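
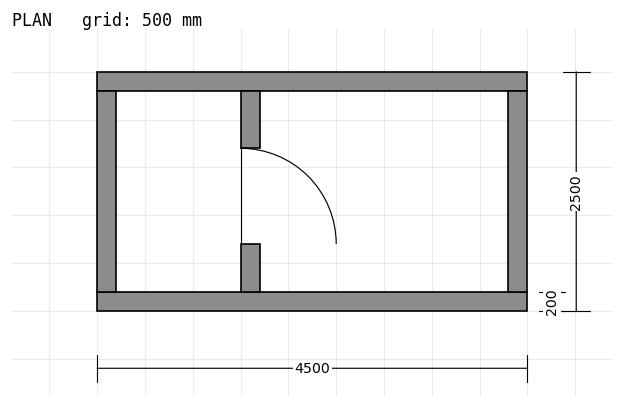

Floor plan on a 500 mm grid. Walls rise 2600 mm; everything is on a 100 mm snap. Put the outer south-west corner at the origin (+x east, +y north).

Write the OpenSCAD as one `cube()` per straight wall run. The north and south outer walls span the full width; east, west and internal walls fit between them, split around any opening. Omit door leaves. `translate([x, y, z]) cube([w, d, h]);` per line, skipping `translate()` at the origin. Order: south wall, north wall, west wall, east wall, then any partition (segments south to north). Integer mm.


cube([4500, 200, 2600]);
translate([0, 2300, 0]) cube([4500, 200, 2600]);
translate([0, 200, 0]) cube([200, 2100, 2600]);
translate([4300, 200, 0]) cube([200, 2100, 2600]);
translate([1500, 200, 0]) cube([200, 500, 2600]);
translate([1500, 1700, 0]) cube([200, 600, 2600]);


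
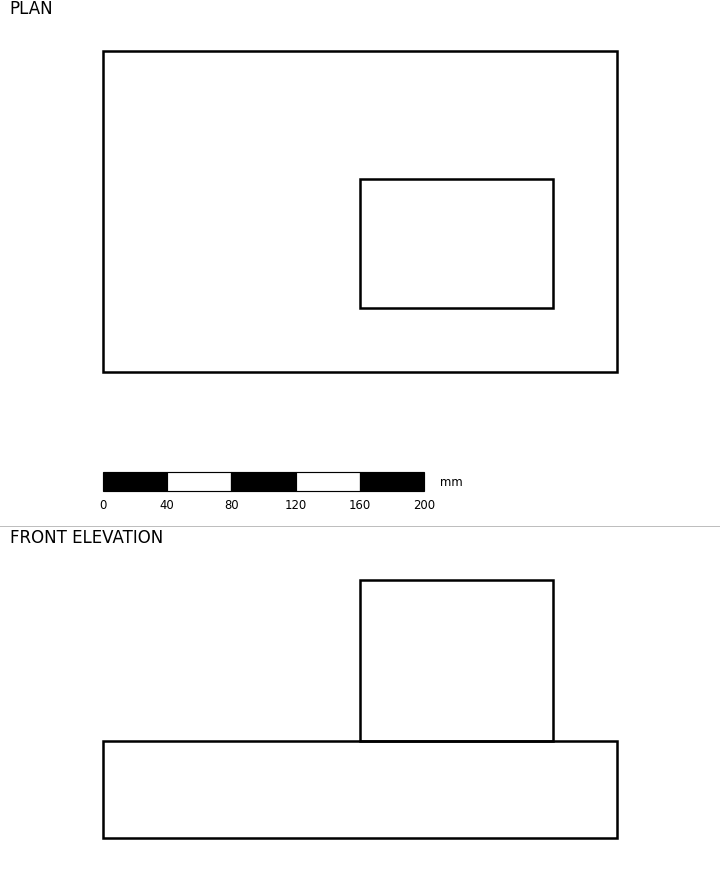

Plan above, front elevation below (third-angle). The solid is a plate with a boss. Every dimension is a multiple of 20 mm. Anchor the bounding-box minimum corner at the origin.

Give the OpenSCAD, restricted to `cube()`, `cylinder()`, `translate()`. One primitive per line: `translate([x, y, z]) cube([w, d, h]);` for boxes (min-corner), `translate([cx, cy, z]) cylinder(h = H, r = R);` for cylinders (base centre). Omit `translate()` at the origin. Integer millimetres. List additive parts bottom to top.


cube([320, 200, 60]);
translate([160, 40, 60]) cube([120, 80, 100]);


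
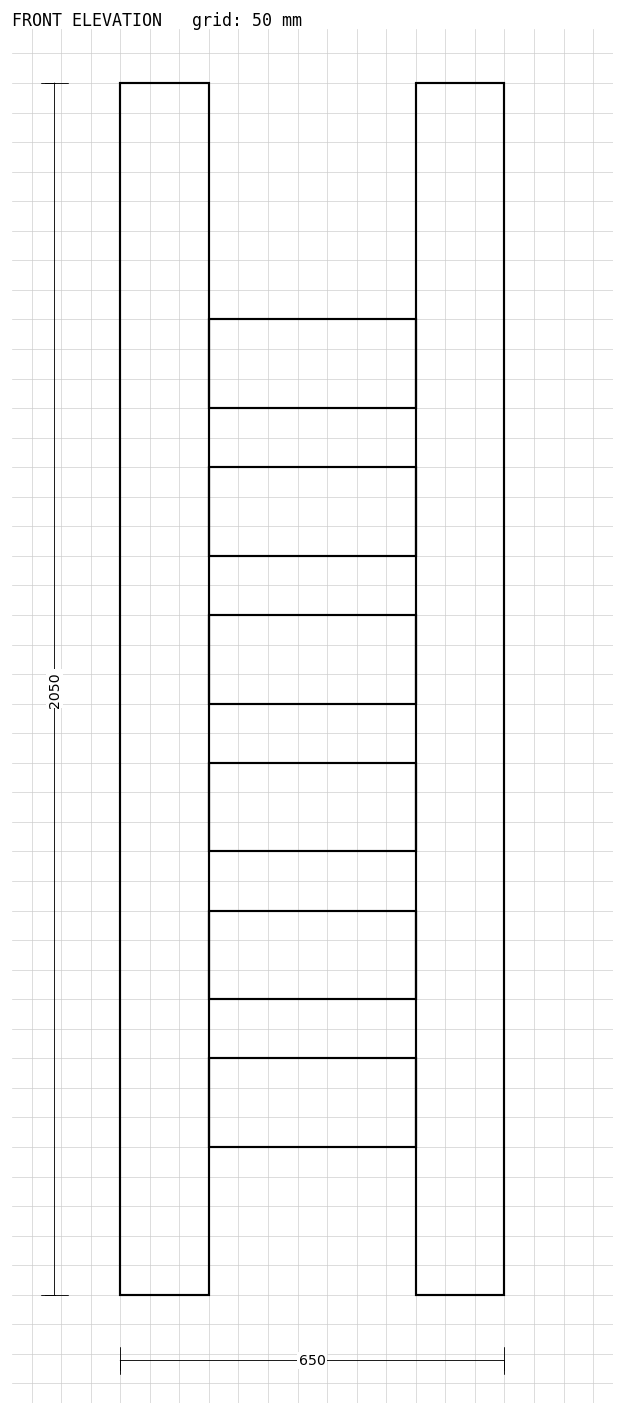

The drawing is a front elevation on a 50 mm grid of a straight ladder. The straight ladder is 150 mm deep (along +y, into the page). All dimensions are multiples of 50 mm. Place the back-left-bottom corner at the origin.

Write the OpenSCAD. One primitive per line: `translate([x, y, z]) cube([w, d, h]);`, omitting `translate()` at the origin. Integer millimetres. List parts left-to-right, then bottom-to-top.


cube([150, 150, 2050]);
translate([150, 0, 250]) cube([350, 150, 150]);
translate([150, 0, 500]) cube([350, 150, 150]);
translate([150, 0, 750]) cube([350, 150, 150]);
translate([150, 0, 1000]) cube([350, 150, 150]);
translate([150, 0, 1250]) cube([350, 150, 150]);
translate([150, 0, 1500]) cube([350, 150, 150]);
translate([500, 0, 0]) cube([150, 150, 2050]);


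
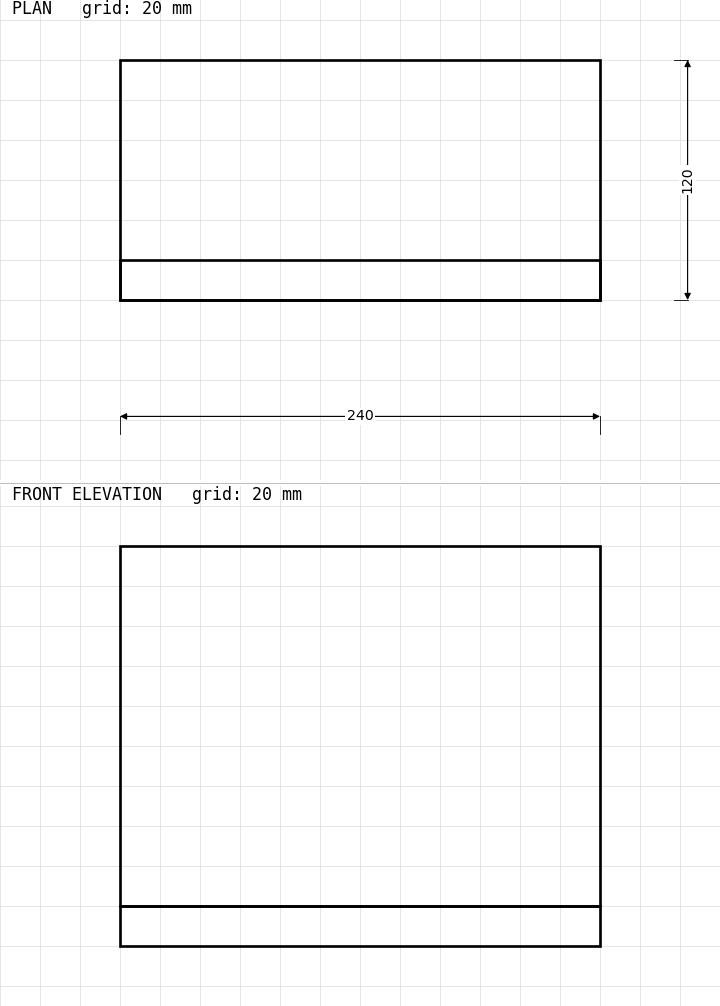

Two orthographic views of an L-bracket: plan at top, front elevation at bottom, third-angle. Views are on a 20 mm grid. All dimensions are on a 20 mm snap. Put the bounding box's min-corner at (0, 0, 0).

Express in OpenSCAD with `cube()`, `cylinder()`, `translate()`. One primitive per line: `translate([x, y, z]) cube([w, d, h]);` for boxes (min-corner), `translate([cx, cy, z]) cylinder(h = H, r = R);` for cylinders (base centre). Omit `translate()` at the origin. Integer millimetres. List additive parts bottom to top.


cube([240, 120, 20]);
translate([0, 0, 20]) cube([240, 20, 180]);


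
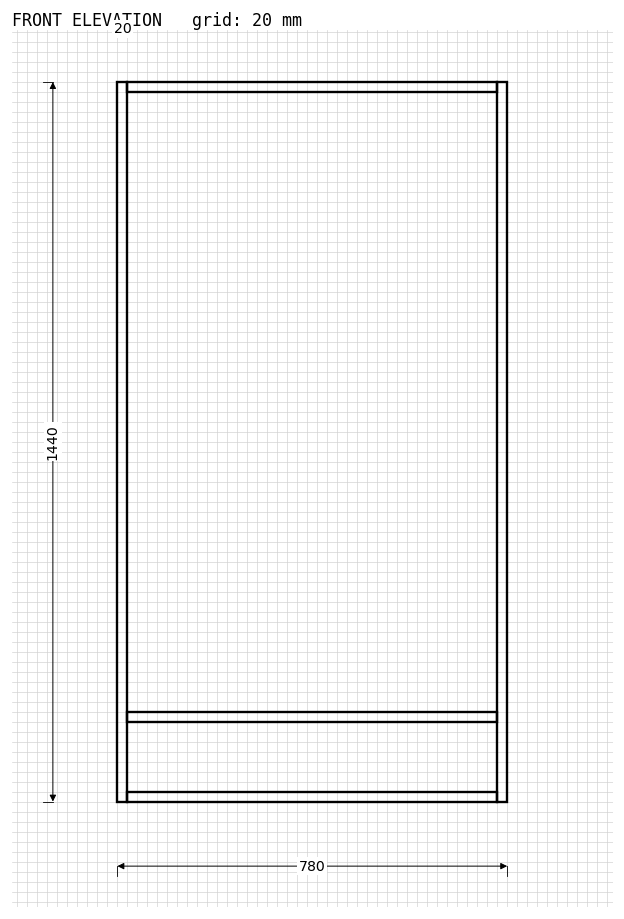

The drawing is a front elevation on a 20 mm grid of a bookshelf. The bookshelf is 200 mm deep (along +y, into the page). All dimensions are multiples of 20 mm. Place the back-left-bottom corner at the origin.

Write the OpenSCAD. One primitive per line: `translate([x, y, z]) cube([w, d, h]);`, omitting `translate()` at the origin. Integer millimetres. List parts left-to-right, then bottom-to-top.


cube([20, 200, 1440]);
translate([20, 0, 0]) cube([740, 200, 20]);
translate([20, 0, 160]) cube([740, 200, 20]);
translate([20, 0, 1420]) cube([740, 200, 20]);
translate([760, 0, 0]) cube([20, 200, 1440]);


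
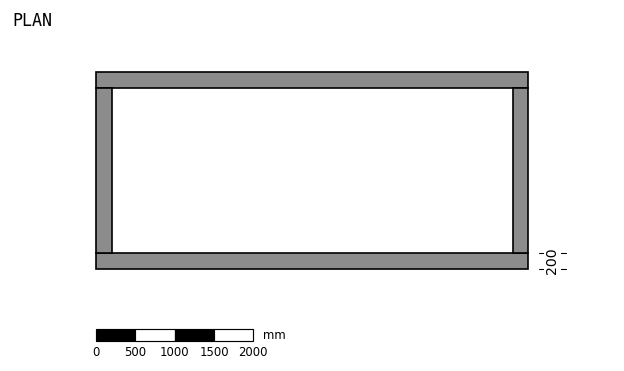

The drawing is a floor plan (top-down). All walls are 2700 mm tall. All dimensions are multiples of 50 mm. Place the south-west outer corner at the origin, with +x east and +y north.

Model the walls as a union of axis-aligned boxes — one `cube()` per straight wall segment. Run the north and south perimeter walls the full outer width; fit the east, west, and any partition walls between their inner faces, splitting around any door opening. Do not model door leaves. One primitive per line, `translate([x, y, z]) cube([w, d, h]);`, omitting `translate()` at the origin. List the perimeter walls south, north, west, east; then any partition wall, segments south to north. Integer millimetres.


cube([5500, 200, 2700]);
translate([0, 2300, 0]) cube([5500, 200, 2700]);
translate([0, 200, 0]) cube([200, 2100, 2700]);
translate([5300, 200, 0]) cube([200, 2100, 2700]);


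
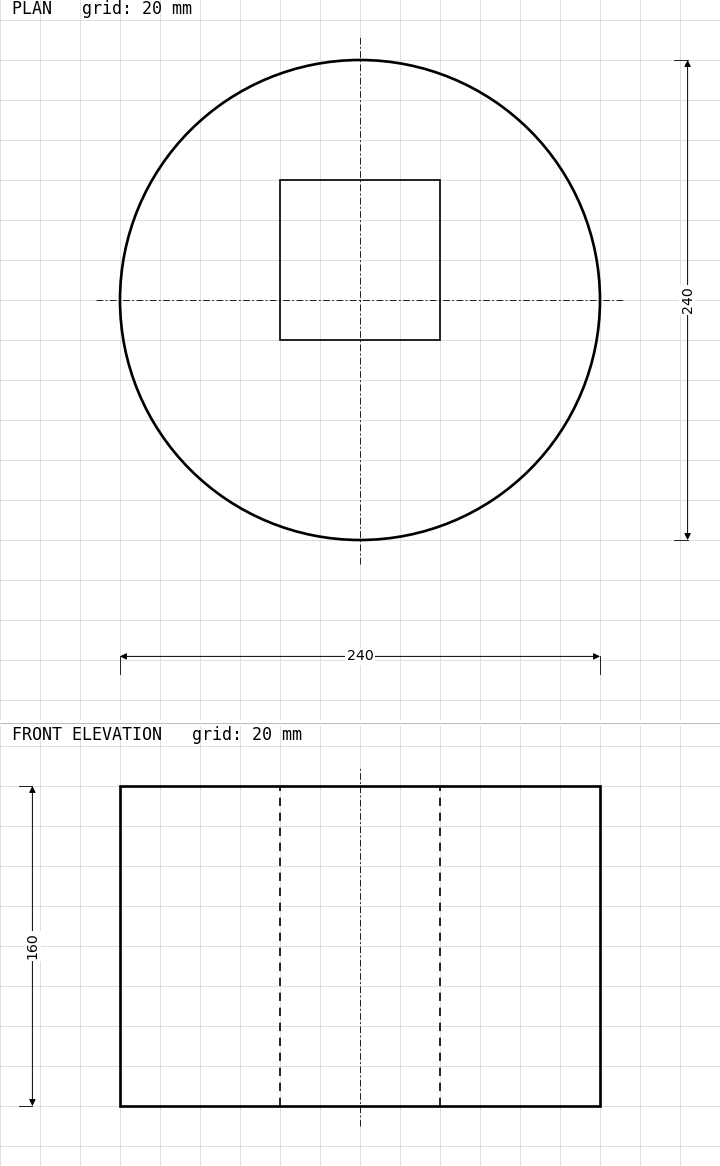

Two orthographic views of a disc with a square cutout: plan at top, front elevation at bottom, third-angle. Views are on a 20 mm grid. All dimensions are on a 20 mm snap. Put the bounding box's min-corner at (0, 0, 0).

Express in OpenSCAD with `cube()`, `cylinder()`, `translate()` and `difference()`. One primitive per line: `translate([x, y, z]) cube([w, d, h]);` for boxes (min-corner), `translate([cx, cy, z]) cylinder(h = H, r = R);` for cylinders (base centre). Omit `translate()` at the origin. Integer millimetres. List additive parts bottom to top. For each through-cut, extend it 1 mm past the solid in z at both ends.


difference() {
  translate([120, 120, 0]) cylinder(h = 160, r = 120);
  translate([80, 100, -1]) cube([80, 80, 162]);
}


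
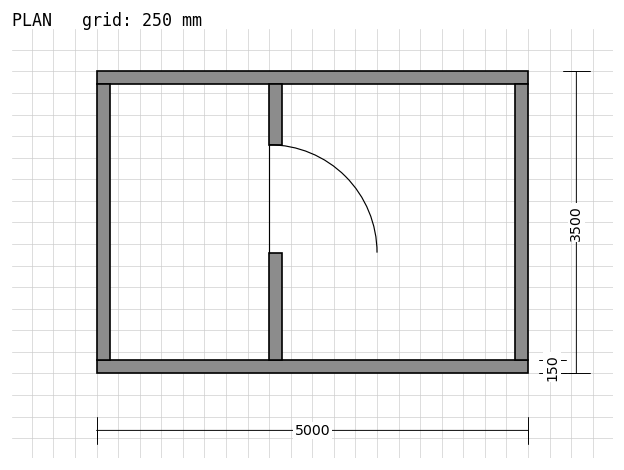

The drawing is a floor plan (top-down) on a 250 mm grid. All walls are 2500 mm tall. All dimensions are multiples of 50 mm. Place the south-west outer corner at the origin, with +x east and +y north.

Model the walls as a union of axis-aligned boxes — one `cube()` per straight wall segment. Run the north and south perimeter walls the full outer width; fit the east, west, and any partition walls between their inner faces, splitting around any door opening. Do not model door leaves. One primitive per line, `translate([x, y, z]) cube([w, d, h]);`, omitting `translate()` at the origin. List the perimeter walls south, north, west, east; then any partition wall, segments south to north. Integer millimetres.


cube([5000, 150, 2500]);
translate([0, 3350, 0]) cube([5000, 150, 2500]);
translate([0, 150, 0]) cube([150, 3200, 2500]);
translate([4850, 150, 0]) cube([150, 3200, 2500]);
translate([2000, 150, 0]) cube([150, 1250, 2500]);
translate([2000, 2650, 0]) cube([150, 700, 2500]);


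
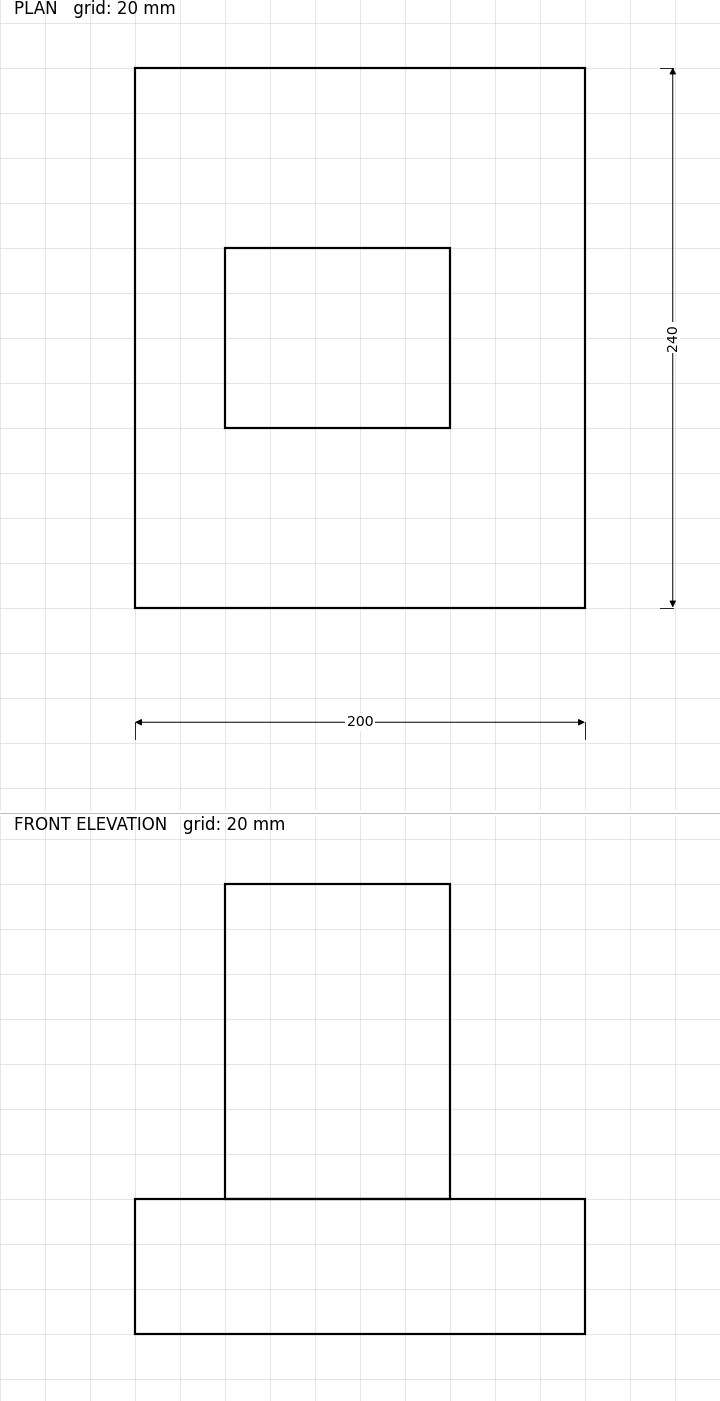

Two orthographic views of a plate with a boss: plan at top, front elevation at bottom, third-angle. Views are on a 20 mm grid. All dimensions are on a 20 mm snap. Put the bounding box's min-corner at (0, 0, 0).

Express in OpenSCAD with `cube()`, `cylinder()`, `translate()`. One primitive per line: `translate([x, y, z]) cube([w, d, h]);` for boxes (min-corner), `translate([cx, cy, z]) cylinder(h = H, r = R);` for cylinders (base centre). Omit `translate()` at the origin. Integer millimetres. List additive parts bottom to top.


cube([200, 240, 60]);
translate([40, 80, 60]) cube([100, 80, 140]);


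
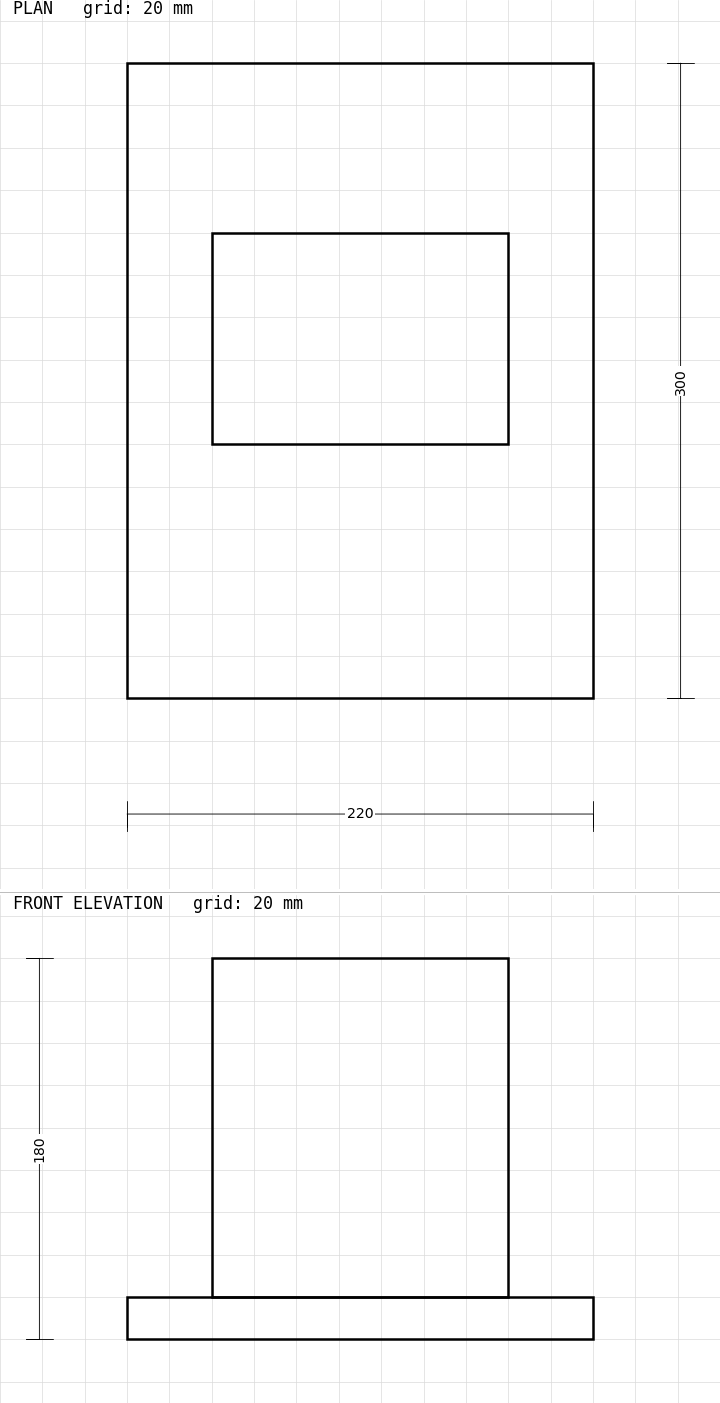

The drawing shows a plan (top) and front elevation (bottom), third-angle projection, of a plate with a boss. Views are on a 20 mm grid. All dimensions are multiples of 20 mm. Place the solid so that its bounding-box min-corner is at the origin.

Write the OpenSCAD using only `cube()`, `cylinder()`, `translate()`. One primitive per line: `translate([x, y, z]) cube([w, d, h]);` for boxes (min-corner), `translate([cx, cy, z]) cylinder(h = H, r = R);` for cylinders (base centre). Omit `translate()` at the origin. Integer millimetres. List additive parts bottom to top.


cube([220, 300, 20]);
translate([40, 120, 20]) cube([140, 100, 160]);


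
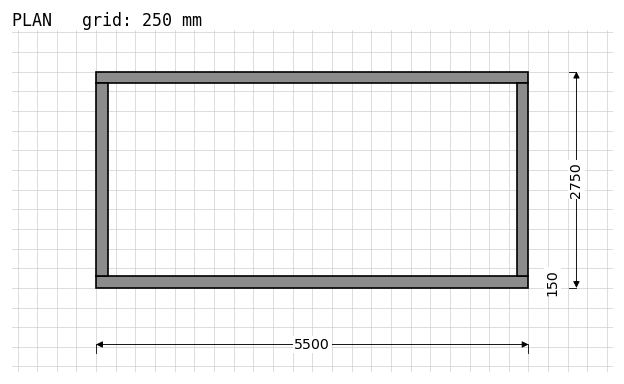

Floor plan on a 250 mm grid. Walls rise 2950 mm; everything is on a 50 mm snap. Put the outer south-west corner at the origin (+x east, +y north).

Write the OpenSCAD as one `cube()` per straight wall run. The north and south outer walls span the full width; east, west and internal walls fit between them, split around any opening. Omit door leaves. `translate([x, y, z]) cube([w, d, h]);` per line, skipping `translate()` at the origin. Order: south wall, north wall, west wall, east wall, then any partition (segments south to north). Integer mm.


cube([5500, 150, 2950]);
translate([0, 2600, 0]) cube([5500, 150, 2950]);
translate([0, 150, 0]) cube([150, 2450, 2950]);
translate([5350, 150, 0]) cube([150, 2450, 2950]);


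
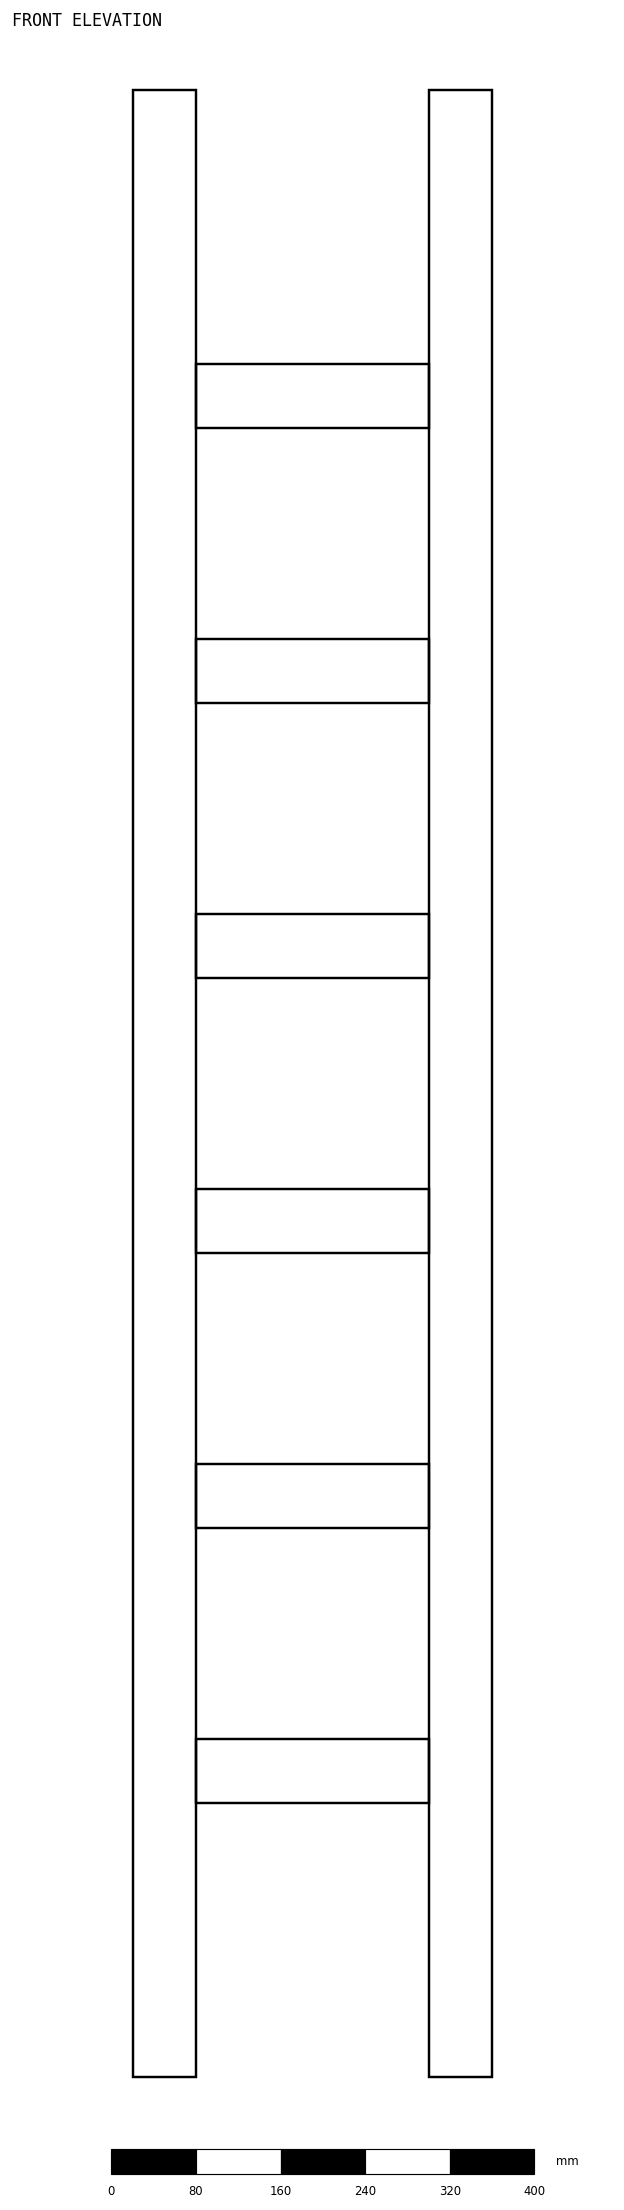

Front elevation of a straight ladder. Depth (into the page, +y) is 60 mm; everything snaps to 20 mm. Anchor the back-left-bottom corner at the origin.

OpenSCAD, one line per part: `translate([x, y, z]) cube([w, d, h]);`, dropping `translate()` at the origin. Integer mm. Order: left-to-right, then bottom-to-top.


cube([60, 60, 1880]);
translate([60, 0, 260]) cube([220, 60, 60]);
translate([60, 0, 520]) cube([220, 60, 60]);
translate([60, 0, 780]) cube([220, 60, 60]);
translate([60, 0, 1040]) cube([220, 60, 60]);
translate([60, 0, 1300]) cube([220, 60, 60]);
translate([60, 0, 1560]) cube([220, 60, 60]);
translate([280, 0, 0]) cube([60, 60, 1880]);


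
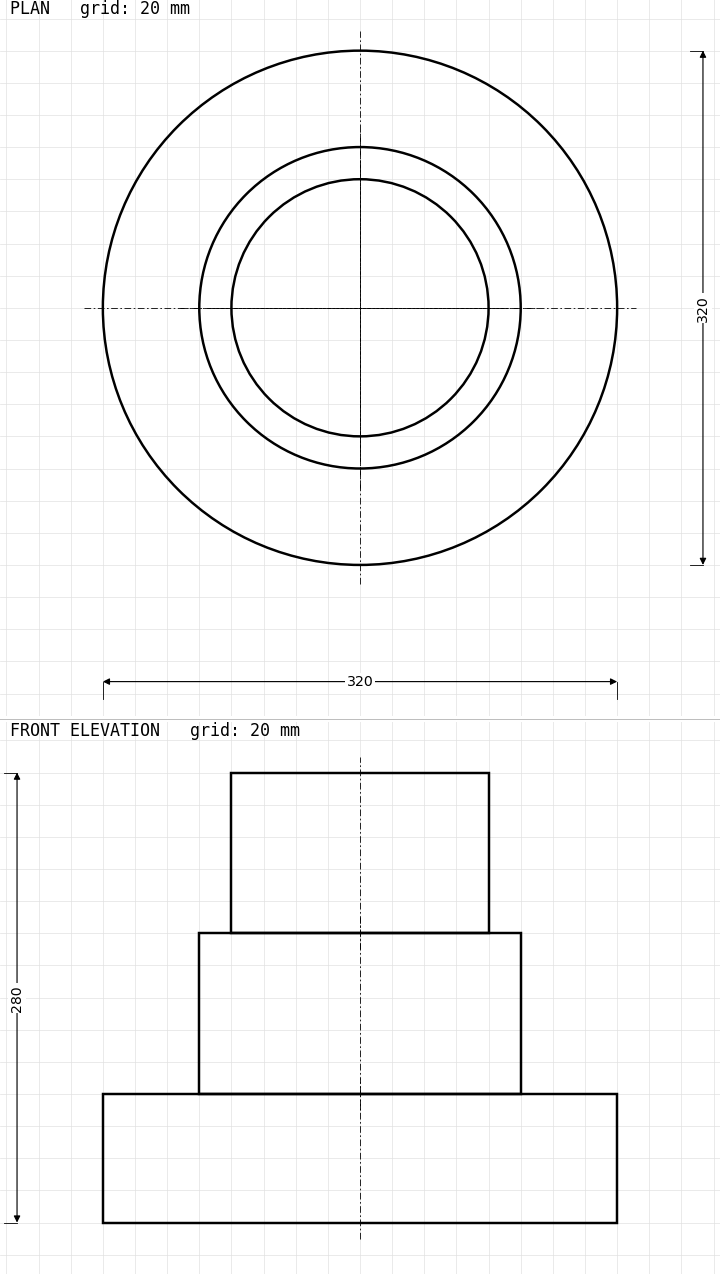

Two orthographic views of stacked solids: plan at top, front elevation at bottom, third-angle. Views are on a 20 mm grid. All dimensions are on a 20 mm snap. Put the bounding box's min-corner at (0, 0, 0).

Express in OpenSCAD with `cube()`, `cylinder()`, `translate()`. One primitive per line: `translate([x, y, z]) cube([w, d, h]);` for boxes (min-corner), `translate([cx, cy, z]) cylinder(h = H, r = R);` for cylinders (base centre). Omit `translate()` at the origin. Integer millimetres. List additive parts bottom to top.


translate([160, 160, 0]) cylinder(h = 80, r = 160);
translate([160, 160, 80]) cylinder(h = 100, r = 100);
translate([160, 160, 180]) cylinder(h = 100, r = 80);


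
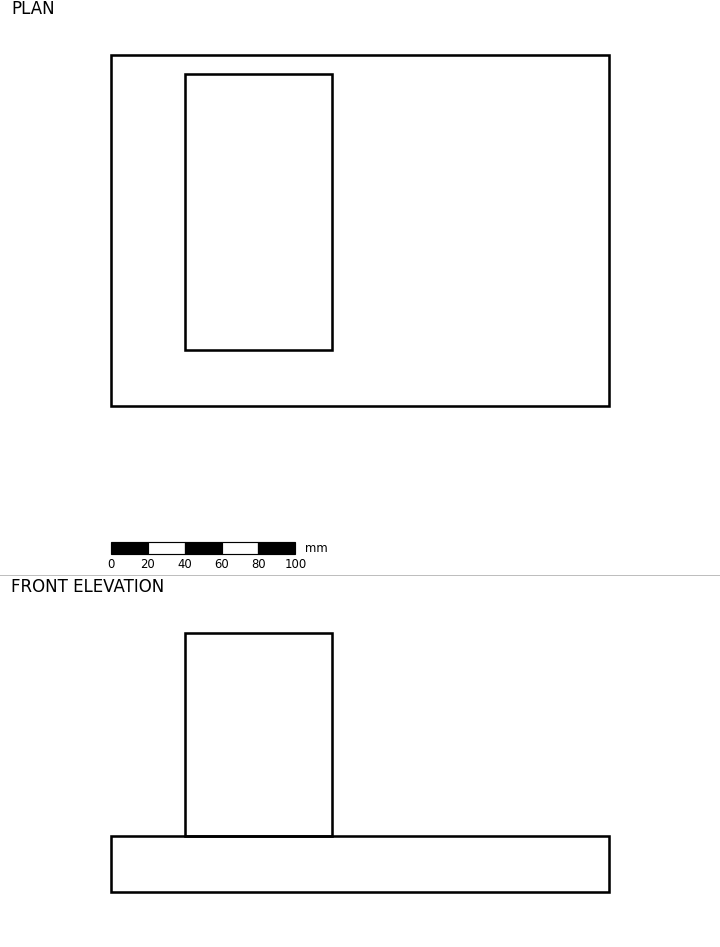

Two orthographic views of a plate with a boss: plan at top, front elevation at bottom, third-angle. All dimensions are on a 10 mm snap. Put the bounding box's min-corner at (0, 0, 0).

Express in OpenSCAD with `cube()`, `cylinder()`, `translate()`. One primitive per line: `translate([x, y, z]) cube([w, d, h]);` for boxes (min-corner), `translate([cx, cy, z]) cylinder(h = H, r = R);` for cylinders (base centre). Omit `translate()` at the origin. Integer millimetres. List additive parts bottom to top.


cube([270, 190, 30]);
translate([40, 30, 30]) cube([80, 150, 110]);


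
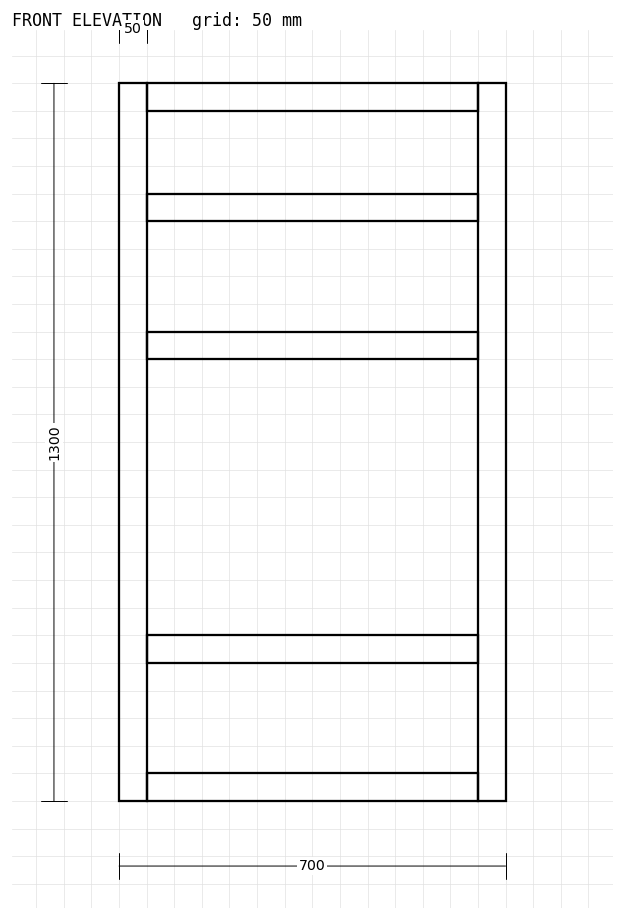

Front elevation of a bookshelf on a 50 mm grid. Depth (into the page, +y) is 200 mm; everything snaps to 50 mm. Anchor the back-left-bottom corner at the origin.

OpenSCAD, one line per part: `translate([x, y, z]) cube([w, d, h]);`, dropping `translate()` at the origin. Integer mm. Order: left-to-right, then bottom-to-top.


cube([50, 200, 1300]);
translate([50, 0, 0]) cube([600, 200, 50]);
translate([50, 0, 250]) cube([600, 200, 50]);
translate([50, 0, 800]) cube([600, 200, 50]);
translate([50, 0, 1050]) cube([600, 200, 50]);
translate([50, 0, 1250]) cube([600, 200, 50]);
translate([650, 0, 0]) cube([50, 200, 1300]);


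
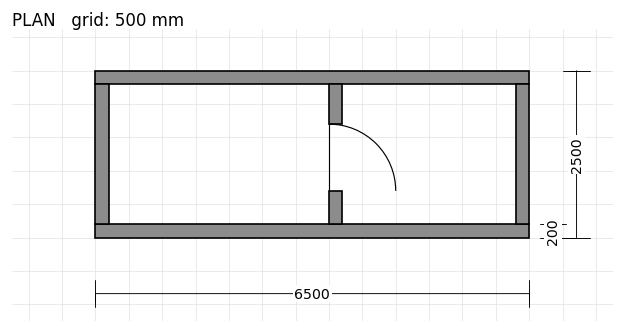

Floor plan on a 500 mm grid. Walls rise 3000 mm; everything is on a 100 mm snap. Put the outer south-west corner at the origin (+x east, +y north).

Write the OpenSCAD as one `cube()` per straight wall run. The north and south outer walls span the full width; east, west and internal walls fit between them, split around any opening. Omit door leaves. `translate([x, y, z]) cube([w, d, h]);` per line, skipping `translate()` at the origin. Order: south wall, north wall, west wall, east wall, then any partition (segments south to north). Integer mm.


cube([6500, 200, 3000]);
translate([0, 2300, 0]) cube([6500, 200, 3000]);
translate([0, 200, 0]) cube([200, 2100, 3000]);
translate([6300, 200, 0]) cube([200, 2100, 3000]);
translate([3500, 200, 0]) cube([200, 500, 3000]);
translate([3500, 1700, 0]) cube([200, 600, 3000]);


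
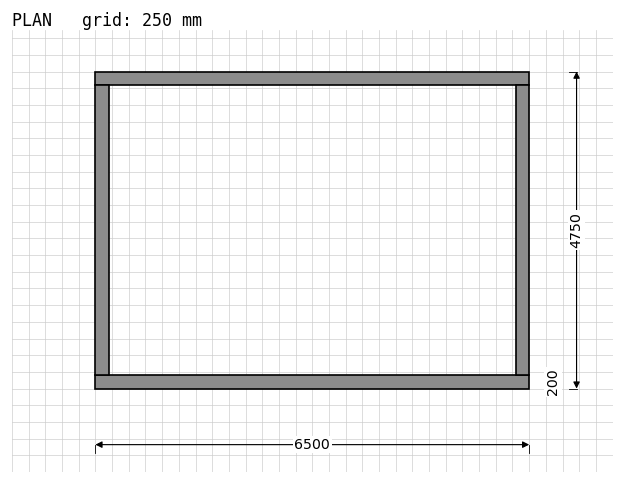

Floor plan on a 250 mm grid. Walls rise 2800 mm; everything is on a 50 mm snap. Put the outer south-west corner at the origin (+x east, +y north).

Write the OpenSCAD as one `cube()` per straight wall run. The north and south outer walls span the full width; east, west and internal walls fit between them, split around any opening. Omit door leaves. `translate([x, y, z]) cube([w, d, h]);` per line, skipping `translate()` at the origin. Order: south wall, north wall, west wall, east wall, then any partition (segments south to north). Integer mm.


cube([6500, 200, 2800]);
translate([0, 4550, 0]) cube([6500, 200, 2800]);
translate([0, 200, 0]) cube([200, 4350, 2800]);
translate([6300, 200, 0]) cube([200, 4350, 2800]);


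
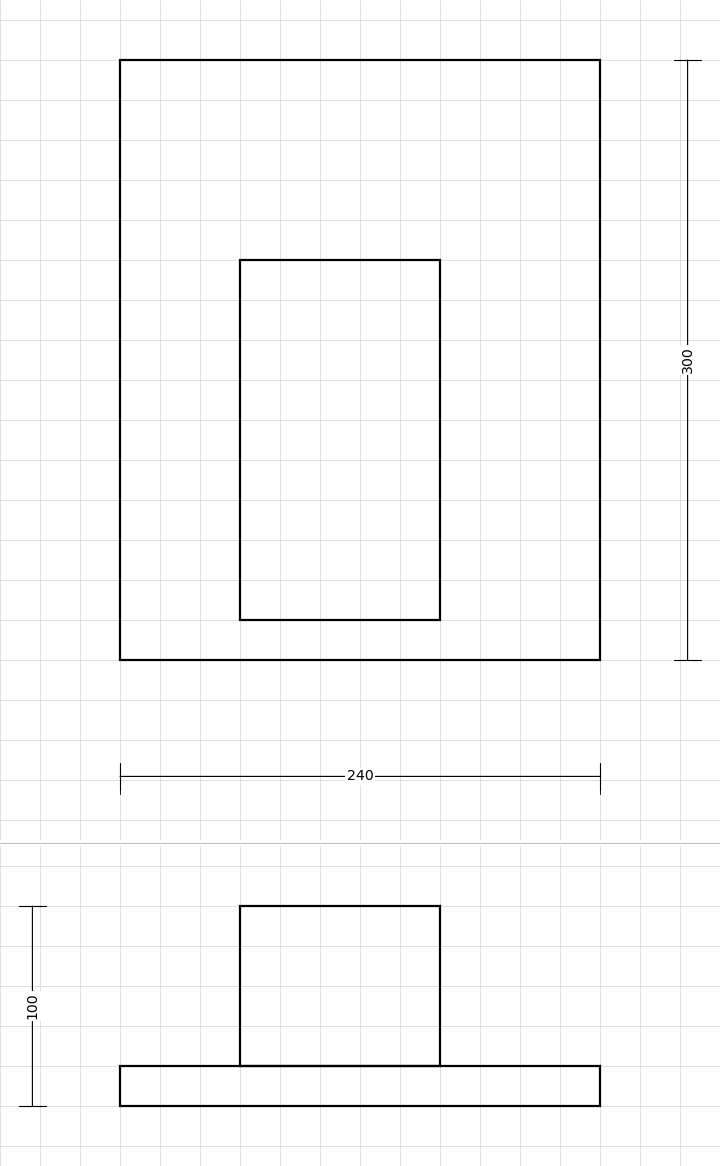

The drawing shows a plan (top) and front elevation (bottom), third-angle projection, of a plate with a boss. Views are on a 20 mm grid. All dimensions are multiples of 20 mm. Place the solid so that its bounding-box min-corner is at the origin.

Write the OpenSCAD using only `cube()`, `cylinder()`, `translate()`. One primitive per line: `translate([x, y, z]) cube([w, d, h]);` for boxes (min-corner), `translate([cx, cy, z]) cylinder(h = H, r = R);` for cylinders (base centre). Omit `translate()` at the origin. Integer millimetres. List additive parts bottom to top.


cube([240, 300, 20]);
translate([60, 20, 20]) cube([100, 180, 80]);


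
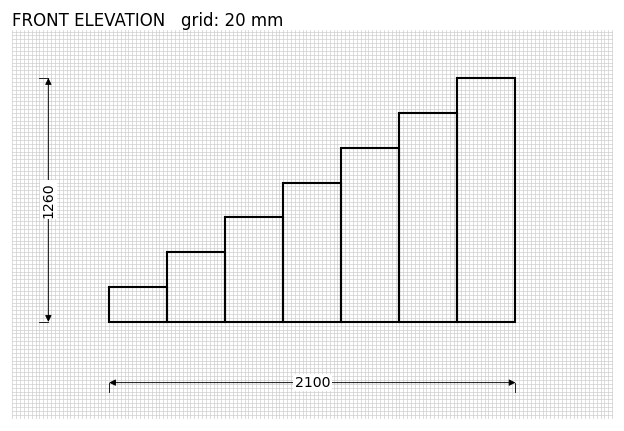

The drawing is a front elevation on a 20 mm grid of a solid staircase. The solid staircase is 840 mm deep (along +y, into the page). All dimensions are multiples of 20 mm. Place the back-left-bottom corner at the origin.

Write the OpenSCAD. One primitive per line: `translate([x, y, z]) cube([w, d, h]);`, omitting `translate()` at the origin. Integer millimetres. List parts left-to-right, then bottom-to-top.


cube([300, 840, 180]);
translate([300, 0, 0]) cube([300, 840, 360]);
translate([600, 0, 0]) cube([300, 840, 540]);
translate([900, 0, 0]) cube([300, 840, 720]);
translate([1200, 0, 0]) cube([300, 840, 900]);
translate([1500, 0, 0]) cube([300, 840, 1080]);
translate([1800, 0, 0]) cube([300, 840, 1260]);


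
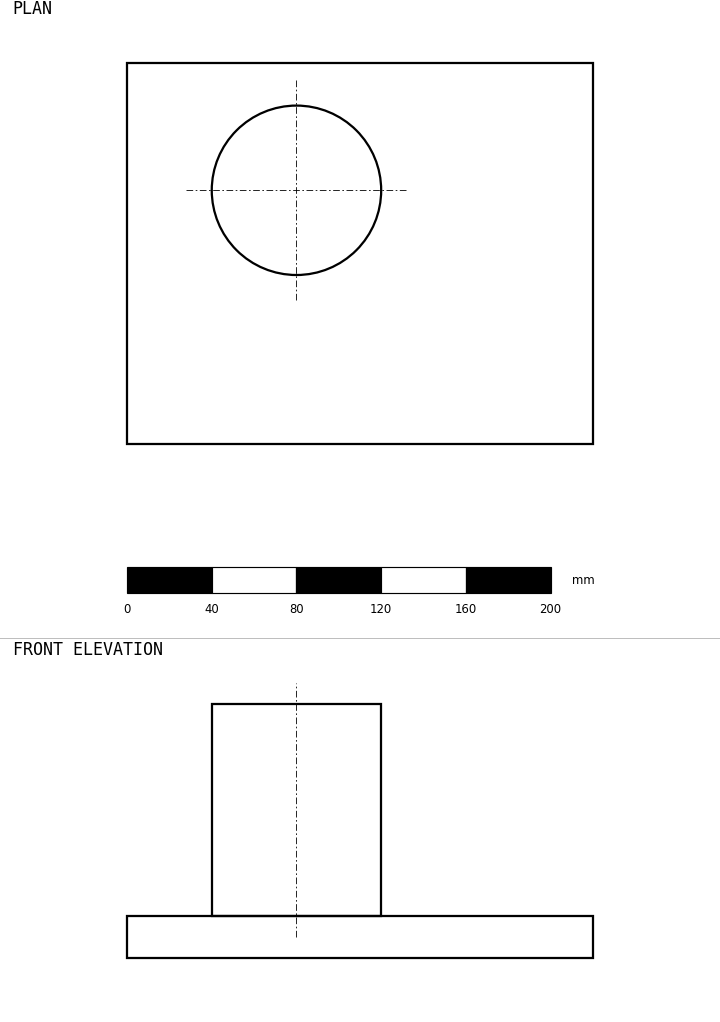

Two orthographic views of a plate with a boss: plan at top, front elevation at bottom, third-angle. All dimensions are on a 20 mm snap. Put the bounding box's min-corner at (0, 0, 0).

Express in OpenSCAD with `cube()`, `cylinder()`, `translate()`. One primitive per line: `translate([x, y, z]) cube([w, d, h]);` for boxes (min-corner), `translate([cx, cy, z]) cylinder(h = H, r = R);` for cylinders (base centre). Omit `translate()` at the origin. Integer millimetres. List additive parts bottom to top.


cube([220, 180, 20]);
translate([80, 120, 20]) cylinder(h = 100, r = 40);


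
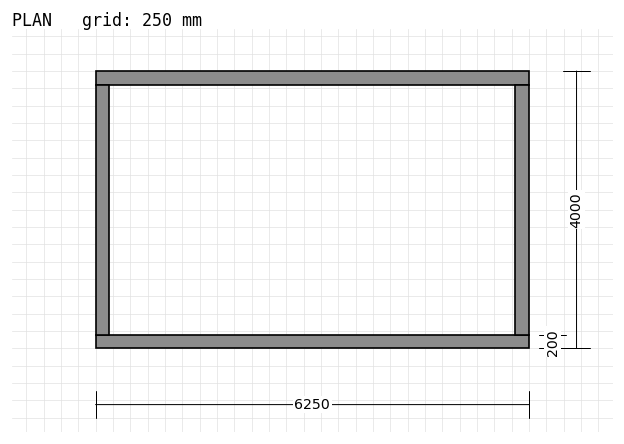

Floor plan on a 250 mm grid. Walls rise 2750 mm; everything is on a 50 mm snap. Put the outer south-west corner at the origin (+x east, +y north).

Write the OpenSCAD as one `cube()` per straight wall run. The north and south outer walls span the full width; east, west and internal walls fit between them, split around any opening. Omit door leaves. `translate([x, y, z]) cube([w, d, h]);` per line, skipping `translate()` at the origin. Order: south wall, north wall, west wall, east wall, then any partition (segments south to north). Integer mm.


cube([6250, 200, 2750]);
translate([0, 3800, 0]) cube([6250, 200, 2750]);
translate([0, 200, 0]) cube([200, 3600, 2750]);
translate([6050, 200, 0]) cube([200, 3600, 2750]);


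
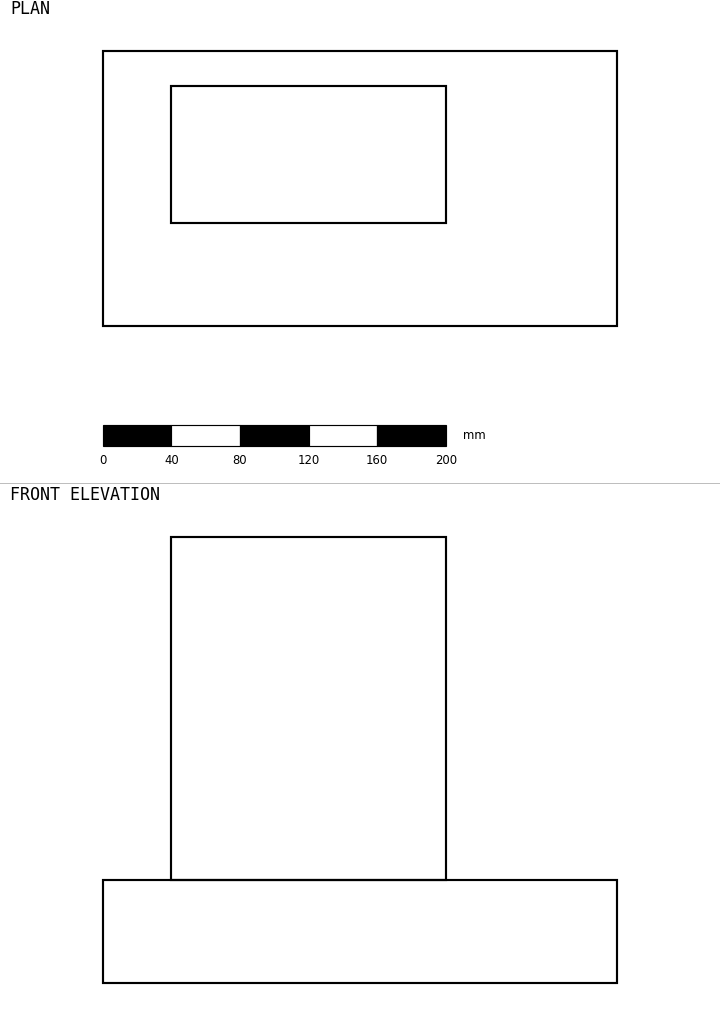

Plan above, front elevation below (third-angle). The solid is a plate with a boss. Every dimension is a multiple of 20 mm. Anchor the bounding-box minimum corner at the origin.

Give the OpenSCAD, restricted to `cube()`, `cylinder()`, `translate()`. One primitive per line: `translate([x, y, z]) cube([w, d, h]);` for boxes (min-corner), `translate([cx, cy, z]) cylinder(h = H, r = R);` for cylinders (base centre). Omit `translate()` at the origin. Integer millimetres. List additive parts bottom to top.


cube([300, 160, 60]);
translate([40, 60, 60]) cube([160, 80, 200]);


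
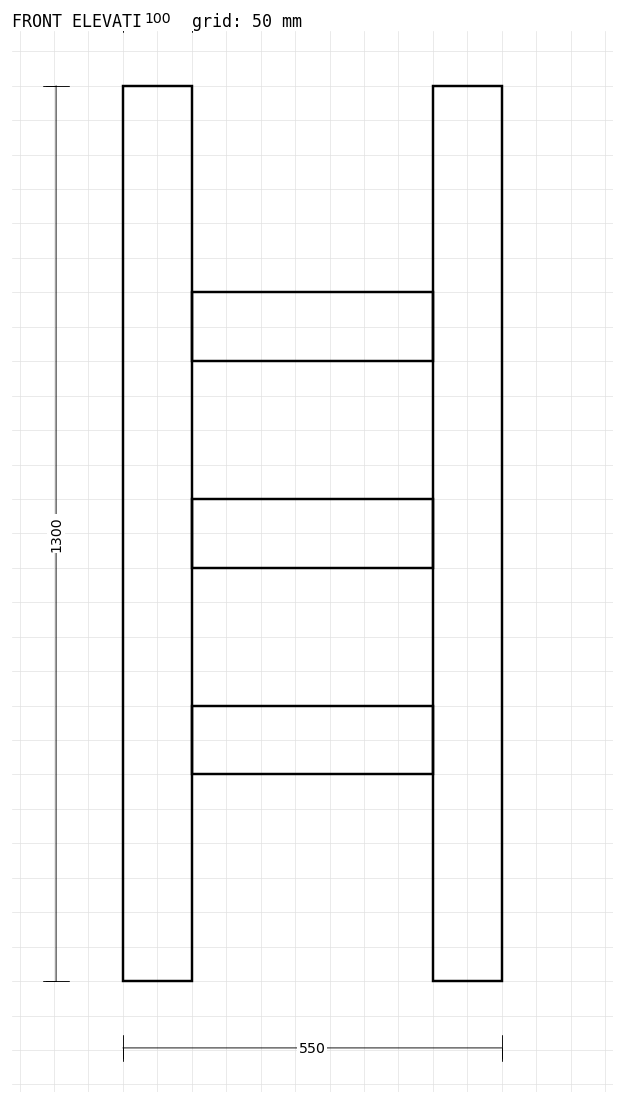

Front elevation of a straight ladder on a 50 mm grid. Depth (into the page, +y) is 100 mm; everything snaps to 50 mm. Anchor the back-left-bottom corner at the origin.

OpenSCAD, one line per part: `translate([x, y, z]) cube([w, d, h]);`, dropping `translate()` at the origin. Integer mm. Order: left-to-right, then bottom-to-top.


cube([100, 100, 1300]);
translate([100, 0, 300]) cube([350, 100, 100]);
translate([100, 0, 600]) cube([350, 100, 100]);
translate([100, 0, 900]) cube([350, 100, 100]);
translate([450, 0, 0]) cube([100, 100, 1300]);


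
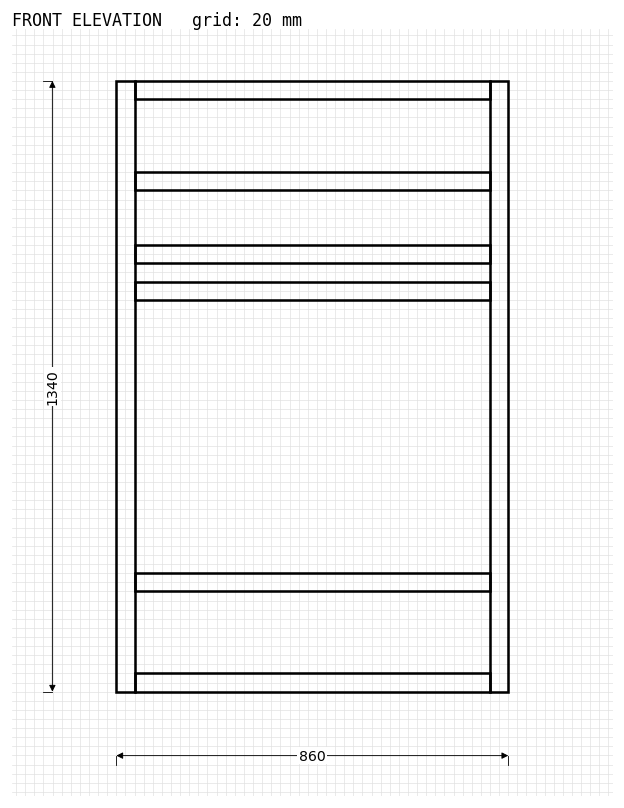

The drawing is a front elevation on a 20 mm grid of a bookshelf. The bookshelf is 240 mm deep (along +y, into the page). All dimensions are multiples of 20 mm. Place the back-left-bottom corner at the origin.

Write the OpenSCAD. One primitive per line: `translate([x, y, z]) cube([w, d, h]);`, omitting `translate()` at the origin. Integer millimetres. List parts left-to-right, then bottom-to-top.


cube([40, 240, 1340]);
translate([40, 0, 0]) cube([780, 240, 40]);
translate([40, 0, 220]) cube([780, 240, 40]);
translate([40, 0, 860]) cube([780, 240, 40]);
translate([40, 0, 940]) cube([780, 240, 40]);
translate([40, 0, 1100]) cube([780, 240, 40]);
translate([40, 0, 1300]) cube([780, 240, 40]);
translate([820, 0, 0]) cube([40, 240, 1340]);


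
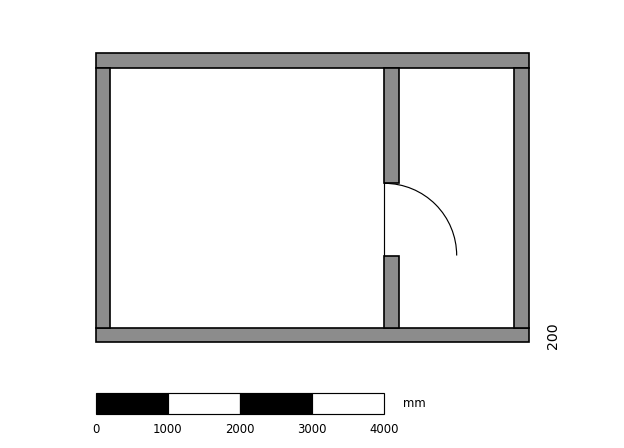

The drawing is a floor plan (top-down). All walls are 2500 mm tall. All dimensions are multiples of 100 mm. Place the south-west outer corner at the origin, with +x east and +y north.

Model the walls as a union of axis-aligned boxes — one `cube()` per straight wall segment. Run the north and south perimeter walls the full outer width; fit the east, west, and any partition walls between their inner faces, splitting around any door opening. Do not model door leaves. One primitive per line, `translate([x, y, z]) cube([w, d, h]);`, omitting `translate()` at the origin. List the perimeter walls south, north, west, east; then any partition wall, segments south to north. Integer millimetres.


cube([6000, 200, 2500]);
translate([0, 3800, 0]) cube([6000, 200, 2500]);
translate([0, 200, 0]) cube([200, 3600, 2500]);
translate([5800, 200, 0]) cube([200, 3600, 2500]);
translate([4000, 200, 0]) cube([200, 1000, 2500]);
translate([4000, 2200, 0]) cube([200, 1600, 2500]);


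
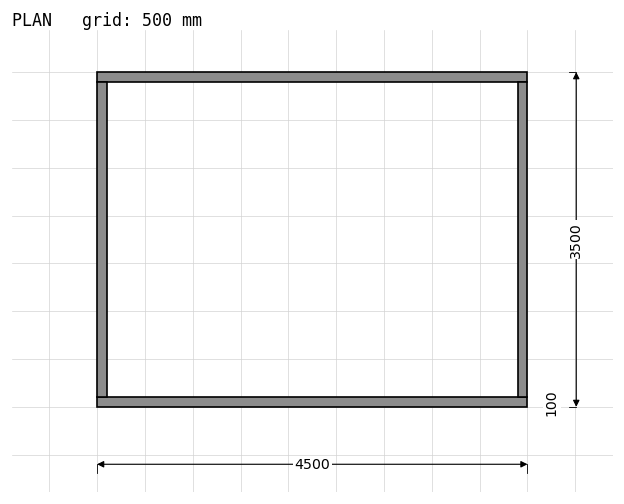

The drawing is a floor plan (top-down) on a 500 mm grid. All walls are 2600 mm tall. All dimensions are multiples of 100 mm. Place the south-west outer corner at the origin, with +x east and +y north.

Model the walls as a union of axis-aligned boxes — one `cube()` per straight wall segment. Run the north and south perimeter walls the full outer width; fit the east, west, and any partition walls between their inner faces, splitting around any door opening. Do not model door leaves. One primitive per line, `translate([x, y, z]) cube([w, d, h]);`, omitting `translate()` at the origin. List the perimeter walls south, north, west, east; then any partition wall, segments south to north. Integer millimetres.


cube([4500, 100, 2600]);
translate([0, 3400, 0]) cube([4500, 100, 2600]);
translate([0, 100, 0]) cube([100, 3300, 2600]);
translate([4400, 100, 0]) cube([100, 3300, 2600]);


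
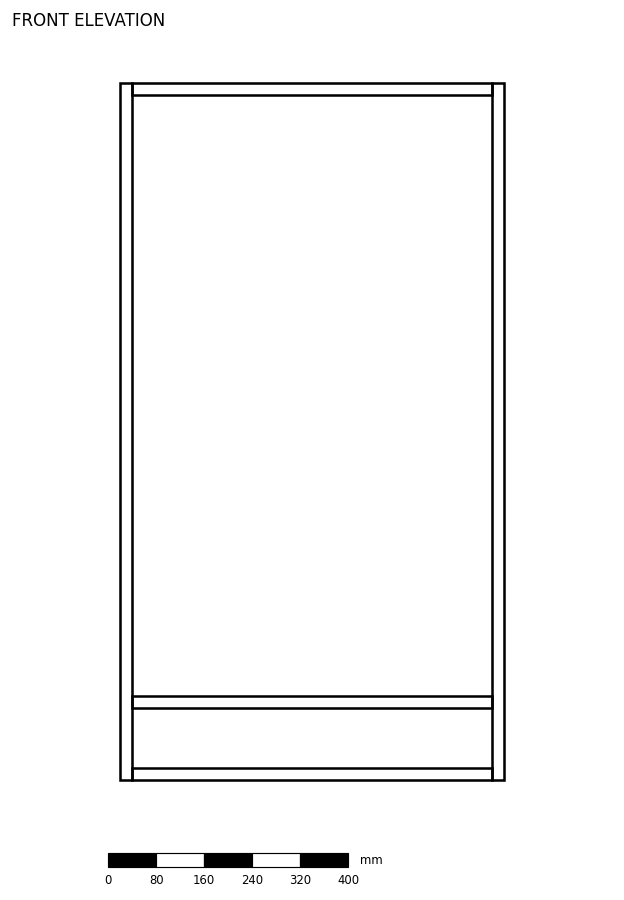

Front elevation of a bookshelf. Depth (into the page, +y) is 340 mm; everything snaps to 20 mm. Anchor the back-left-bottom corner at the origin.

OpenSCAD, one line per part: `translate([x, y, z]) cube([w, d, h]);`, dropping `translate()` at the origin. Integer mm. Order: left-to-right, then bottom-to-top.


cube([20, 340, 1160]);
translate([20, 0, 0]) cube([600, 340, 20]);
translate([20, 0, 120]) cube([600, 340, 20]);
translate([20, 0, 1140]) cube([600, 340, 20]);
translate([620, 0, 0]) cube([20, 340, 1160]);


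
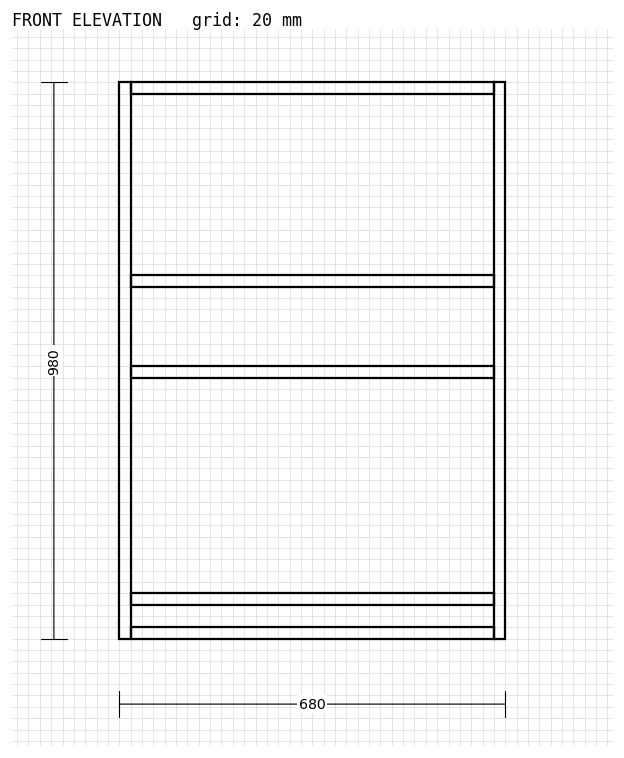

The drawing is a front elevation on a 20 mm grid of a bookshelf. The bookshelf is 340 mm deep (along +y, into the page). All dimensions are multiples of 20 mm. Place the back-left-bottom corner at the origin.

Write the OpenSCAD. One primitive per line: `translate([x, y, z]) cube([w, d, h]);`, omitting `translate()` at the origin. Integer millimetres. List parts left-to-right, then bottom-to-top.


cube([20, 340, 980]);
translate([20, 0, 0]) cube([640, 340, 20]);
translate([20, 0, 60]) cube([640, 340, 20]);
translate([20, 0, 460]) cube([640, 340, 20]);
translate([20, 0, 620]) cube([640, 340, 20]);
translate([20, 0, 960]) cube([640, 340, 20]);
translate([660, 0, 0]) cube([20, 340, 980]);


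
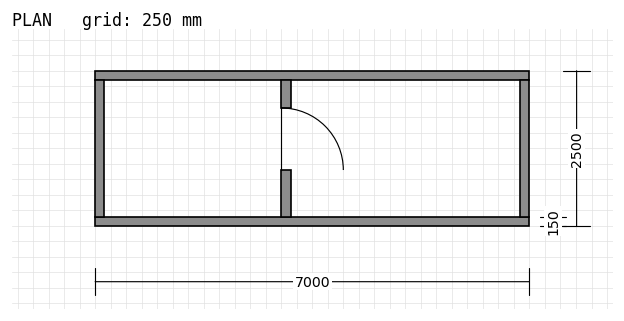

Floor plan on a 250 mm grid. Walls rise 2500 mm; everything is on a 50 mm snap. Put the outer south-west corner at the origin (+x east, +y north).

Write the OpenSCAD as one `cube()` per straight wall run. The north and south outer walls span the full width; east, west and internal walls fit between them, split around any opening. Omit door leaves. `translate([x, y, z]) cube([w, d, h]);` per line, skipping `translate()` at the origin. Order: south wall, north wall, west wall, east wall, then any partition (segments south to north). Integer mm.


cube([7000, 150, 2500]);
translate([0, 2350, 0]) cube([7000, 150, 2500]);
translate([0, 150, 0]) cube([150, 2200, 2500]);
translate([6850, 150, 0]) cube([150, 2200, 2500]);
translate([3000, 150, 0]) cube([150, 750, 2500]);
translate([3000, 1900, 0]) cube([150, 450, 2500]);


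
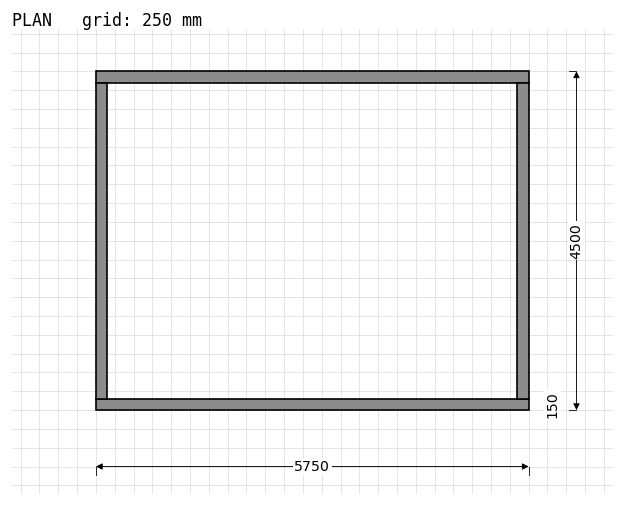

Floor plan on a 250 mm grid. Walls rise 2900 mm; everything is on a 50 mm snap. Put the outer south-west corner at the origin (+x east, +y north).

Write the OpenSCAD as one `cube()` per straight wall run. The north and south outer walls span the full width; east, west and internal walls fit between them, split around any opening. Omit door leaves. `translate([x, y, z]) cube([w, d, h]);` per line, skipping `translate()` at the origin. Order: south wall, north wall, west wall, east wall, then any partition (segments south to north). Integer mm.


cube([5750, 150, 2900]);
translate([0, 4350, 0]) cube([5750, 150, 2900]);
translate([0, 150, 0]) cube([150, 4200, 2900]);
translate([5600, 150, 0]) cube([150, 4200, 2900]);


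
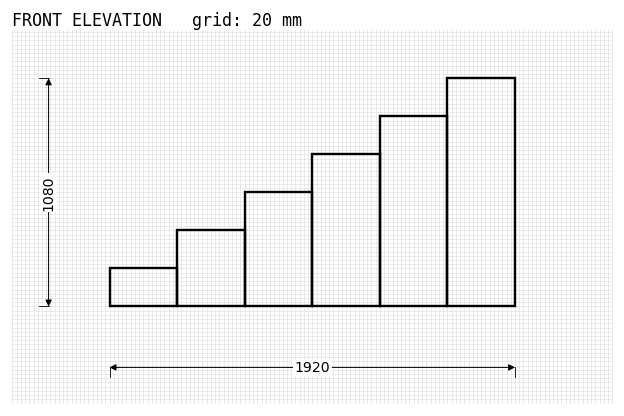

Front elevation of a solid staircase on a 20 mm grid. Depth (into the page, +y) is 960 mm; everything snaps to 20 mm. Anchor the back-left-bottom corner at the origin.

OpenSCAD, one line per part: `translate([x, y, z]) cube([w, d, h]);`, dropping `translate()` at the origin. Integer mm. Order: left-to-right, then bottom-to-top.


cube([320, 960, 180]);
translate([320, 0, 0]) cube([320, 960, 360]);
translate([640, 0, 0]) cube([320, 960, 540]);
translate([960, 0, 0]) cube([320, 960, 720]);
translate([1280, 0, 0]) cube([320, 960, 900]);
translate([1600, 0, 0]) cube([320, 960, 1080]);


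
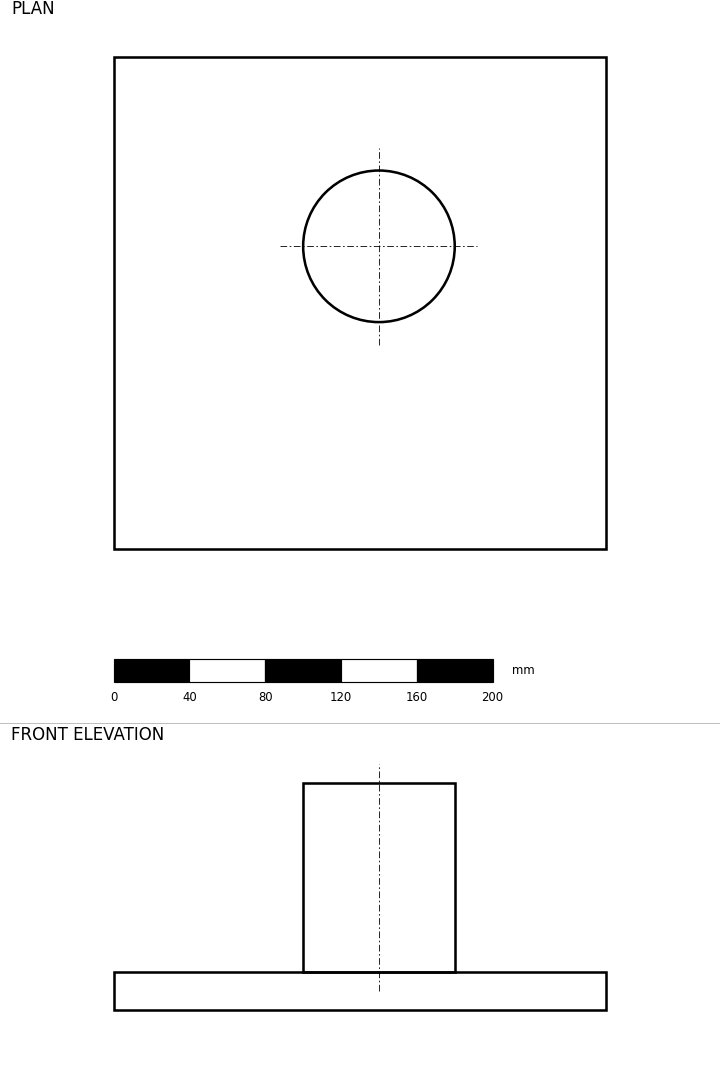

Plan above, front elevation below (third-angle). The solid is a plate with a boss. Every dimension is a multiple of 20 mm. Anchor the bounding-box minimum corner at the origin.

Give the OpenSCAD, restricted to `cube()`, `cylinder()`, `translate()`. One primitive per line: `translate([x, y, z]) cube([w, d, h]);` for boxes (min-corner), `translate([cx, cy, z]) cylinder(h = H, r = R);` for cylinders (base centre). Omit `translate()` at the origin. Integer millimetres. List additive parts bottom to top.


cube([260, 260, 20]);
translate([140, 160, 20]) cylinder(h = 100, r = 40);


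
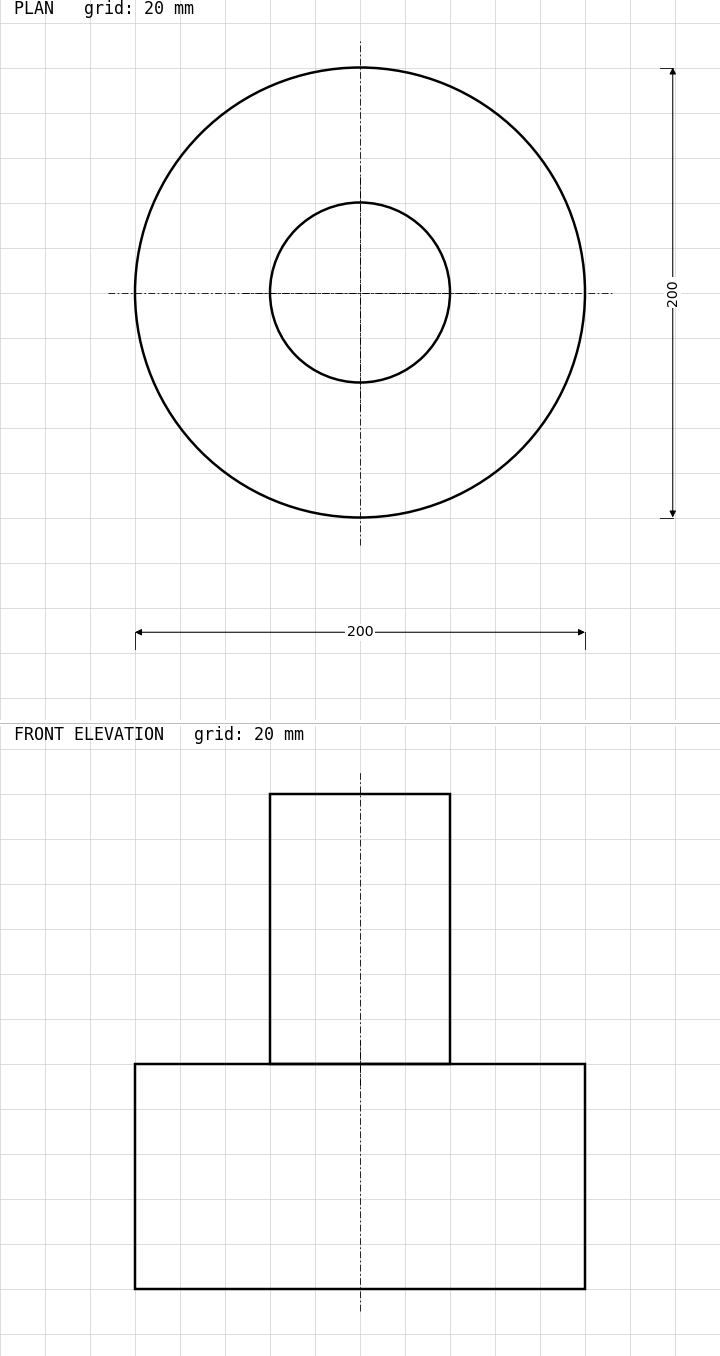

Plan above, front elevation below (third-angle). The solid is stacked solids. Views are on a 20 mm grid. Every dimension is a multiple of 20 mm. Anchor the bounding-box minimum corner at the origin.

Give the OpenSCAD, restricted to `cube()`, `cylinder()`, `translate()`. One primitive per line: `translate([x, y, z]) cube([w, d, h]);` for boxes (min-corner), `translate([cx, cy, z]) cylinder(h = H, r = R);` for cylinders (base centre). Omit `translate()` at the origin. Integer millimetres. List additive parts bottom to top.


translate([100, 100, 0]) cylinder(h = 100, r = 100);
translate([100, 100, 100]) cylinder(h = 120, r = 40);


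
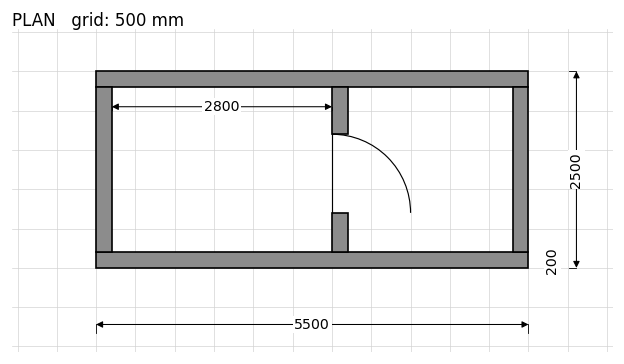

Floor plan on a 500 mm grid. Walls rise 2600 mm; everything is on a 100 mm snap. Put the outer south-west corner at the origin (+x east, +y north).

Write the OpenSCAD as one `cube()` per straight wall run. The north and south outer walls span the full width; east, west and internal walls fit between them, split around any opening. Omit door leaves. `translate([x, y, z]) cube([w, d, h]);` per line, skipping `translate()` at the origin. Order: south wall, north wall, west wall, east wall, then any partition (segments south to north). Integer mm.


cube([5500, 200, 2600]);
translate([0, 2300, 0]) cube([5500, 200, 2600]);
translate([0, 200, 0]) cube([200, 2100, 2600]);
translate([5300, 200, 0]) cube([200, 2100, 2600]);
translate([3000, 200, 0]) cube([200, 500, 2600]);
translate([3000, 1700, 0]) cube([200, 600, 2600]);


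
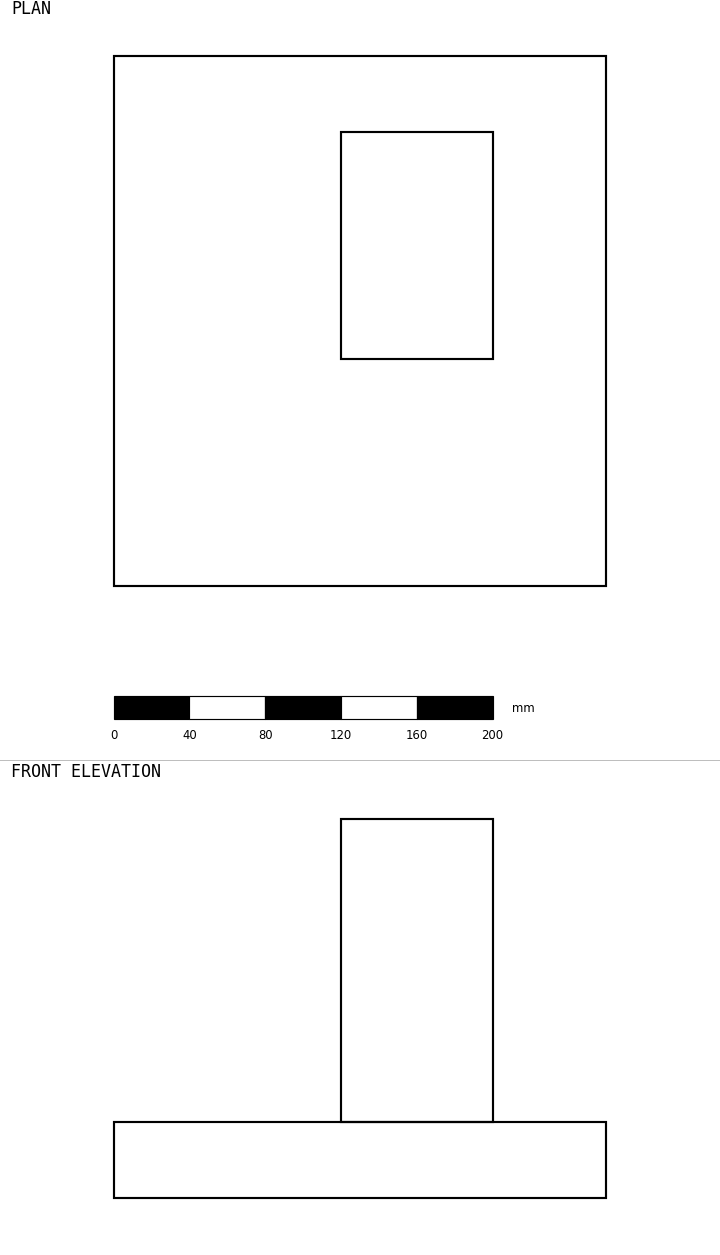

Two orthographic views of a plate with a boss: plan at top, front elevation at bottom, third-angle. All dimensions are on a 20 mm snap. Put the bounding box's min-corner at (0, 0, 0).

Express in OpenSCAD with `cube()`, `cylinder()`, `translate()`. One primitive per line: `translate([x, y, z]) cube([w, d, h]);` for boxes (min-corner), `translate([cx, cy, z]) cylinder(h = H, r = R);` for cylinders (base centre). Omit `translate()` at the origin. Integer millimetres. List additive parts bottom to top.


cube([260, 280, 40]);
translate([120, 120, 40]) cube([80, 120, 160]);


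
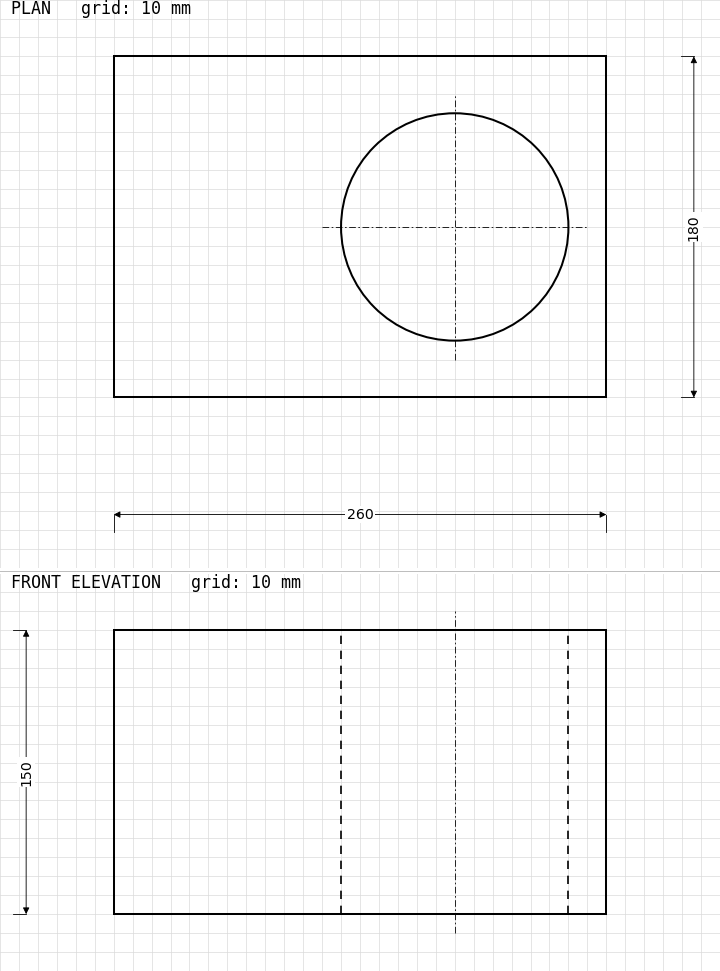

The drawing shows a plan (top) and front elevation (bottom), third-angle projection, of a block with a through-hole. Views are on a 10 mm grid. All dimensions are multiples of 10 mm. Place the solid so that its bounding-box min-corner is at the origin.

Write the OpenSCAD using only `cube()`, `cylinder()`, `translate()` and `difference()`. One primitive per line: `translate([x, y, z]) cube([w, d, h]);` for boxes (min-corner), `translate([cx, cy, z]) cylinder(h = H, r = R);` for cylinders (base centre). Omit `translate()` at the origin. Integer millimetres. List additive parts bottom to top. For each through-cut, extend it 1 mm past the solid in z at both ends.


difference() {
  cube([260, 180, 150]);
  translate([180, 90, -1]) cylinder(h = 152, r = 60);
}


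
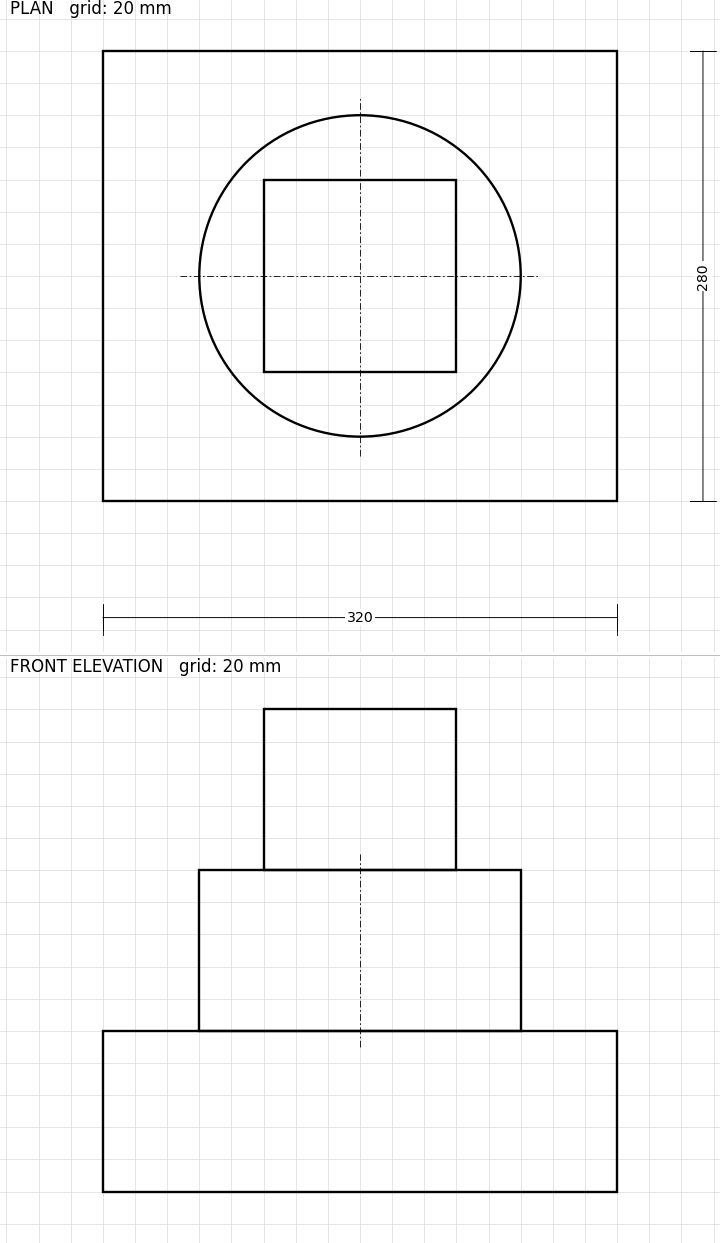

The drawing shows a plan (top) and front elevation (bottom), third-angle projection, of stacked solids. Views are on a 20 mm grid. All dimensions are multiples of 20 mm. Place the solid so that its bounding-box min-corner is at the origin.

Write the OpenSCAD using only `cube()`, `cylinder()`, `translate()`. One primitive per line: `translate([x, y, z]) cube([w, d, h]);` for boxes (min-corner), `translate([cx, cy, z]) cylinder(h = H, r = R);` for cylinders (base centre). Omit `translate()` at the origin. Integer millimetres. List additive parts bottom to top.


cube([320, 280, 100]);
translate([160, 140, 100]) cylinder(h = 100, r = 100);
translate([100, 80, 200]) cube([120, 120, 100]);
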